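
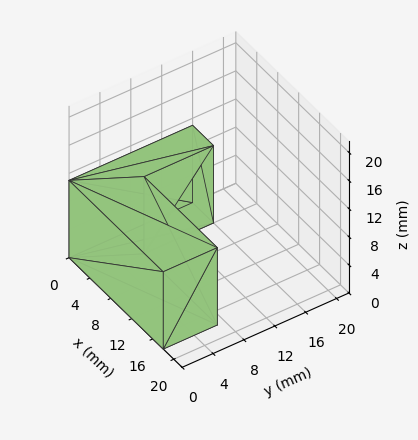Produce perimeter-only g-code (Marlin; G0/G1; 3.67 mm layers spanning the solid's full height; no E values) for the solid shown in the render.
Reading the render: the shape is an L-shaped prism: outer 18 × 16 mm, arm thicknesses ≈ 7 mm (horizontal) and 4 mm (vertical), extruded 11 mm in z (dimensions read to the nearest mm from the axis ticks). For the g-code, the solid's height is divided into equal slices at the stated Δz and each level perimeter traced with G1 moves after a G0 lift.

; perimeter-only toolpath
G21 ; units = mm
G90 ; absolute positioning
G28 ; home
; layer 1
G0 Z3.67
G0 X0.00 Y0.00
G1 X18.00 Y0.00
G1 X18.00 Y7.00
G1 X4.00 Y7.00
G1 X4.00 Y16.00
G1 X0.00 Y16.00
G1 X0.00 Y0.00
; layer 2
G0 Z7.33
G0 X0.00 Y0.00
G1 X18.00 Y0.00
G1 X18.00 Y7.00
G1 X4.00 Y7.00
G1 X4.00 Y16.00
G1 X0.00 Y16.00
G1 X0.00 Y0.00
; layer 3
G0 Z11.00
G0 X0.00 Y0.00
G1 X18.00 Y0.00
G1 X18.00 Y7.00
G1 X4.00 Y7.00
G1 X4.00 Y16.00
G1 X0.00 Y16.00
G1 X0.00 Y0.00
M2 ; end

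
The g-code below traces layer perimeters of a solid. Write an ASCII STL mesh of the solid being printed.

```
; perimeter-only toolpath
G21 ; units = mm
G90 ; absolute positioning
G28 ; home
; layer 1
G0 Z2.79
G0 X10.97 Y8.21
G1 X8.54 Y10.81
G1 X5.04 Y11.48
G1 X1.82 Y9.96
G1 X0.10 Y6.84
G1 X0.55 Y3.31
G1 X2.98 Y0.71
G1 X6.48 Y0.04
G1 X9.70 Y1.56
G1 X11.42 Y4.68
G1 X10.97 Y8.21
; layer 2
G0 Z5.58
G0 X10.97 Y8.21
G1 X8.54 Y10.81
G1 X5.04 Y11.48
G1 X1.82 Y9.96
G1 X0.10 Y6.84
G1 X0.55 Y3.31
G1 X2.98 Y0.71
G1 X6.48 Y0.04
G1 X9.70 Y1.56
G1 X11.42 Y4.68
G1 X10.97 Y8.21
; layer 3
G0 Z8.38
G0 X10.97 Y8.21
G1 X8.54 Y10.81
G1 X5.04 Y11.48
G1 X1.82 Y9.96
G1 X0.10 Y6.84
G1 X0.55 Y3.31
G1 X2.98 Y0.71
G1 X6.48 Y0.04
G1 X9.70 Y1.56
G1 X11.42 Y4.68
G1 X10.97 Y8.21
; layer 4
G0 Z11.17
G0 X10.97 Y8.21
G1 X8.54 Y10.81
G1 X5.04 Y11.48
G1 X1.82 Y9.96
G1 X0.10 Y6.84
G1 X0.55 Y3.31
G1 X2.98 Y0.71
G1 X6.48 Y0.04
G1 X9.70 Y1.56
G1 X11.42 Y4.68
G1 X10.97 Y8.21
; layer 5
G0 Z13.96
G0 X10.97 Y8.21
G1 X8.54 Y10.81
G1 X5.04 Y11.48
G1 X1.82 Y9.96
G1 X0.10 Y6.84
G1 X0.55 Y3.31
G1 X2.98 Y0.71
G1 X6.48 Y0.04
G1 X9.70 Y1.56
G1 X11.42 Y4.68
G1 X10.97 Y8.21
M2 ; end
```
solid part
  facet normal 0.0000 0.0000 -1.0000
    outer loop
      vertex 5.04 11.48 0.00
      vertex 8.54 10.81 0.00
      vertex 10.97 8.21 0.00
    endloop
  endfacet
  facet normal 0.0000 0.0000 -1.0000
    outer loop
      vertex 1.82 9.96 0.00
      vertex 5.04 11.48 0.00
      vertex 10.97 8.21 0.00
    endloop
  endfacet
  facet normal 0.0000 0.0000 -1.0000
    outer loop
      vertex 0.10 6.84 0.00
      vertex 1.82 9.96 0.00
      vertex 10.97 8.21 0.00
    endloop
  endfacet
  facet normal 0.0000 0.0000 -1.0000
    outer loop
      vertex 0.55 3.31 0.00
      vertex 0.10 6.84 0.00
      vertex 10.97 8.21 0.00
    endloop
  endfacet
  facet normal 0.0000 0.0000 -1.0000
    outer loop
      vertex 2.98 0.71 0.00
      vertex 0.55 3.31 0.00
      vertex 10.97 8.21 0.00
    endloop
  endfacet
  facet normal 0.0000 0.0000 -1.0000
    outer loop
      vertex 6.48 0.04 0.00
      vertex 2.98 0.71 0.00
      vertex 10.97 8.21 0.00
    endloop
  endfacet
  facet normal 0.0000 0.0000 -1.0000
    outer loop
      vertex 9.70 1.56 0.00
      vertex 6.48 0.04 0.00
      vertex 10.97 8.21 0.00
    endloop
  endfacet
  facet normal 0.0000 0.0000 -1.0000
    outer loop
      vertex 11.42 4.68 0.00
      vertex 9.70 1.56 0.00
      vertex 10.97 8.21 0.00
    endloop
  endfacet
  facet normal 0.0000 0.0000 1.0000
    outer loop
      vertex 10.97 8.21 13.96
      vertex 8.54 10.81 13.96
      vertex 5.04 11.48 13.96
    endloop
  endfacet
  facet normal 0.0000 0.0000 1.0000
    outer loop
      vertex 10.97 8.21 13.96
      vertex 5.04 11.48 13.96
      vertex 1.82 9.96 13.96
    endloop
  endfacet
  facet normal 0.0000 0.0000 1.0000
    outer loop
      vertex 10.97 8.21 13.96
      vertex 1.82 9.96 13.96
      vertex 0.10 6.84 13.96
    endloop
  endfacet
  facet normal 0.0000 0.0000 1.0000
    outer loop
      vertex 10.97 8.21 13.96
      vertex 0.10 6.84 13.96
      vertex 0.55 3.31 13.96
    endloop
  endfacet
  facet normal 0.0000 0.0000 1.0000
    outer loop
      vertex 10.97 8.21 13.96
      vertex 0.55 3.31 13.96
      vertex 2.98 0.71 13.96
    endloop
  endfacet
  facet normal 0.0000 0.0000 1.0000
    outer loop
      vertex 10.97 8.21 13.96
      vertex 2.98 0.71 13.96
      vertex 6.48 0.04 13.96
    endloop
  endfacet
  facet normal 0.0000 0.0000 1.0000
    outer loop
      vertex 10.97 8.21 13.96
      vertex 6.48 0.04 13.96
      vertex 9.70 1.56 13.96
    endloop
  endfacet
  facet normal 0.0000 0.0000 1.0000
    outer loop
      vertex 10.97 8.21 13.96
      vertex 9.70 1.56 13.96
      vertex 11.42 4.68 13.96
    endloop
  endfacet
  facet normal 0.7306 0.6828 0.0000
    outer loop
      vertex 10.97 8.21 0.00
      vertex 8.54 10.81 0.00
      vertex 8.54 10.81 13.96
    endloop
  endfacet
  facet normal 0.7306 0.6828 0.0000
    outer loop
      vertex 10.97 8.21 0.00
      vertex 8.54 10.81 13.96
      vertex 10.97 8.21 13.96
    endloop
  endfacet
  facet normal 0.1880 0.9822 0.0000
    outer loop
      vertex 8.54 10.81 0.00
      vertex 5.04 11.48 0.00
      vertex 5.04 11.48 13.96
    endloop
  endfacet
  facet normal 0.1880 0.9822 0.0000
    outer loop
      vertex 8.54 10.81 0.00
      vertex 5.04 11.48 13.96
      vertex 8.54 10.81 13.96
    endloop
  endfacet
  facet normal -0.4269 0.9043 0.0000
    outer loop
      vertex 5.04 11.48 0.00
      vertex 1.82 9.96 0.00
      vertex 1.82 9.96 13.96
    endloop
  endfacet
  facet normal -0.4269 0.9043 0.0000
    outer loop
      vertex 5.04 11.48 0.00
      vertex 1.82 9.96 13.96
      vertex 5.04 11.48 13.96
    endloop
  endfacet
  facet normal -0.8757 0.4828 0.0000
    outer loop
      vertex 1.82 9.96 0.00
      vertex 0.10 6.84 0.00
      vertex 0.10 6.84 13.96
    endloop
  endfacet
  facet normal -0.8757 0.4828 0.0000
    outer loop
      vertex 1.82 9.96 0.00
      vertex 0.10 6.84 13.96
      vertex 1.82 9.96 13.96
    endloop
  endfacet
  facet normal -0.9920 -0.1265 0.0000
    outer loop
      vertex 0.10 6.84 0.00
      vertex 0.55 3.31 0.00
      vertex 0.55 3.31 13.96
    endloop
  endfacet
  facet normal -0.9920 -0.1265 0.0000
    outer loop
      vertex 0.10 6.84 0.00
      vertex 0.55 3.31 13.96
      vertex 0.10 6.84 13.96
    endloop
  endfacet
  facet normal -0.7306 -0.6828 0.0000
    outer loop
      vertex 0.55 3.31 0.00
      vertex 2.98 0.71 0.00
      vertex 2.98 0.71 13.96
    endloop
  endfacet
  facet normal -0.7306 -0.6828 0.0000
    outer loop
      vertex 0.55 3.31 0.00
      vertex 2.98 0.71 13.96
      vertex 0.55 3.31 13.96
    endloop
  endfacet
  facet normal -0.1880 -0.9822 0.0000
    outer loop
      vertex 2.98 0.71 0.00
      vertex 6.48 0.04 0.00
      vertex 6.48 0.04 13.96
    endloop
  endfacet
  facet normal -0.1880 -0.9822 0.0000
    outer loop
      vertex 2.98 0.71 0.00
      vertex 6.48 0.04 13.96
      vertex 2.98 0.71 13.96
    endloop
  endfacet
  facet normal 0.4269 -0.9043 0.0000
    outer loop
      vertex 6.48 0.04 0.00
      vertex 9.70 1.56 0.00
      vertex 9.70 1.56 13.96
    endloop
  endfacet
  facet normal 0.4269 -0.9043 0.0000
    outer loop
      vertex 6.48 0.04 0.00
      vertex 9.70 1.56 13.96
      vertex 6.48 0.04 13.96
    endloop
  endfacet
  facet normal 0.8757 -0.4828 0.0000
    outer loop
      vertex 9.70 1.56 0.00
      vertex 11.42 4.68 0.00
      vertex 11.42 4.68 13.96
    endloop
  endfacet
  facet normal 0.8757 -0.4828 0.0000
    outer loop
      vertex 9.70 1.56 0.00
      vertex 11.42 4.68 13.96
      vertex 9.70 1.56 13.96
    endloop
  endfacet
  facet normal 0.9920 0.1265 0.0000
    outer loop
      vertex 11.42 4.68 0.00
      vertex 10.97 8.21 0.00
      vertex 10.97 8.21 13.96
    endloop
  endfacet
  facet normal 0.9920 0.1265 0.0000
    outer loop
      vertex 11.42 4.68 0.00
      vertex 10.97 8.21 13.96
      vertex 11.42 4.68 13.96
    endloop
  endfacet
endsolid part

The G0 Z moves step by Δz≈2.79 mm. Every layer's G1 loop is the same polygon, so the solid is a straight extrusion of it from z=0 to z≈14. Closing with flat bottom and top caps and triangulating gives 36 facets — a regular 10-sided prism (a cylinder approximated with 10 flat sides), circumscribed radius ≈ 5.76 mm, height ≈ 14 mm.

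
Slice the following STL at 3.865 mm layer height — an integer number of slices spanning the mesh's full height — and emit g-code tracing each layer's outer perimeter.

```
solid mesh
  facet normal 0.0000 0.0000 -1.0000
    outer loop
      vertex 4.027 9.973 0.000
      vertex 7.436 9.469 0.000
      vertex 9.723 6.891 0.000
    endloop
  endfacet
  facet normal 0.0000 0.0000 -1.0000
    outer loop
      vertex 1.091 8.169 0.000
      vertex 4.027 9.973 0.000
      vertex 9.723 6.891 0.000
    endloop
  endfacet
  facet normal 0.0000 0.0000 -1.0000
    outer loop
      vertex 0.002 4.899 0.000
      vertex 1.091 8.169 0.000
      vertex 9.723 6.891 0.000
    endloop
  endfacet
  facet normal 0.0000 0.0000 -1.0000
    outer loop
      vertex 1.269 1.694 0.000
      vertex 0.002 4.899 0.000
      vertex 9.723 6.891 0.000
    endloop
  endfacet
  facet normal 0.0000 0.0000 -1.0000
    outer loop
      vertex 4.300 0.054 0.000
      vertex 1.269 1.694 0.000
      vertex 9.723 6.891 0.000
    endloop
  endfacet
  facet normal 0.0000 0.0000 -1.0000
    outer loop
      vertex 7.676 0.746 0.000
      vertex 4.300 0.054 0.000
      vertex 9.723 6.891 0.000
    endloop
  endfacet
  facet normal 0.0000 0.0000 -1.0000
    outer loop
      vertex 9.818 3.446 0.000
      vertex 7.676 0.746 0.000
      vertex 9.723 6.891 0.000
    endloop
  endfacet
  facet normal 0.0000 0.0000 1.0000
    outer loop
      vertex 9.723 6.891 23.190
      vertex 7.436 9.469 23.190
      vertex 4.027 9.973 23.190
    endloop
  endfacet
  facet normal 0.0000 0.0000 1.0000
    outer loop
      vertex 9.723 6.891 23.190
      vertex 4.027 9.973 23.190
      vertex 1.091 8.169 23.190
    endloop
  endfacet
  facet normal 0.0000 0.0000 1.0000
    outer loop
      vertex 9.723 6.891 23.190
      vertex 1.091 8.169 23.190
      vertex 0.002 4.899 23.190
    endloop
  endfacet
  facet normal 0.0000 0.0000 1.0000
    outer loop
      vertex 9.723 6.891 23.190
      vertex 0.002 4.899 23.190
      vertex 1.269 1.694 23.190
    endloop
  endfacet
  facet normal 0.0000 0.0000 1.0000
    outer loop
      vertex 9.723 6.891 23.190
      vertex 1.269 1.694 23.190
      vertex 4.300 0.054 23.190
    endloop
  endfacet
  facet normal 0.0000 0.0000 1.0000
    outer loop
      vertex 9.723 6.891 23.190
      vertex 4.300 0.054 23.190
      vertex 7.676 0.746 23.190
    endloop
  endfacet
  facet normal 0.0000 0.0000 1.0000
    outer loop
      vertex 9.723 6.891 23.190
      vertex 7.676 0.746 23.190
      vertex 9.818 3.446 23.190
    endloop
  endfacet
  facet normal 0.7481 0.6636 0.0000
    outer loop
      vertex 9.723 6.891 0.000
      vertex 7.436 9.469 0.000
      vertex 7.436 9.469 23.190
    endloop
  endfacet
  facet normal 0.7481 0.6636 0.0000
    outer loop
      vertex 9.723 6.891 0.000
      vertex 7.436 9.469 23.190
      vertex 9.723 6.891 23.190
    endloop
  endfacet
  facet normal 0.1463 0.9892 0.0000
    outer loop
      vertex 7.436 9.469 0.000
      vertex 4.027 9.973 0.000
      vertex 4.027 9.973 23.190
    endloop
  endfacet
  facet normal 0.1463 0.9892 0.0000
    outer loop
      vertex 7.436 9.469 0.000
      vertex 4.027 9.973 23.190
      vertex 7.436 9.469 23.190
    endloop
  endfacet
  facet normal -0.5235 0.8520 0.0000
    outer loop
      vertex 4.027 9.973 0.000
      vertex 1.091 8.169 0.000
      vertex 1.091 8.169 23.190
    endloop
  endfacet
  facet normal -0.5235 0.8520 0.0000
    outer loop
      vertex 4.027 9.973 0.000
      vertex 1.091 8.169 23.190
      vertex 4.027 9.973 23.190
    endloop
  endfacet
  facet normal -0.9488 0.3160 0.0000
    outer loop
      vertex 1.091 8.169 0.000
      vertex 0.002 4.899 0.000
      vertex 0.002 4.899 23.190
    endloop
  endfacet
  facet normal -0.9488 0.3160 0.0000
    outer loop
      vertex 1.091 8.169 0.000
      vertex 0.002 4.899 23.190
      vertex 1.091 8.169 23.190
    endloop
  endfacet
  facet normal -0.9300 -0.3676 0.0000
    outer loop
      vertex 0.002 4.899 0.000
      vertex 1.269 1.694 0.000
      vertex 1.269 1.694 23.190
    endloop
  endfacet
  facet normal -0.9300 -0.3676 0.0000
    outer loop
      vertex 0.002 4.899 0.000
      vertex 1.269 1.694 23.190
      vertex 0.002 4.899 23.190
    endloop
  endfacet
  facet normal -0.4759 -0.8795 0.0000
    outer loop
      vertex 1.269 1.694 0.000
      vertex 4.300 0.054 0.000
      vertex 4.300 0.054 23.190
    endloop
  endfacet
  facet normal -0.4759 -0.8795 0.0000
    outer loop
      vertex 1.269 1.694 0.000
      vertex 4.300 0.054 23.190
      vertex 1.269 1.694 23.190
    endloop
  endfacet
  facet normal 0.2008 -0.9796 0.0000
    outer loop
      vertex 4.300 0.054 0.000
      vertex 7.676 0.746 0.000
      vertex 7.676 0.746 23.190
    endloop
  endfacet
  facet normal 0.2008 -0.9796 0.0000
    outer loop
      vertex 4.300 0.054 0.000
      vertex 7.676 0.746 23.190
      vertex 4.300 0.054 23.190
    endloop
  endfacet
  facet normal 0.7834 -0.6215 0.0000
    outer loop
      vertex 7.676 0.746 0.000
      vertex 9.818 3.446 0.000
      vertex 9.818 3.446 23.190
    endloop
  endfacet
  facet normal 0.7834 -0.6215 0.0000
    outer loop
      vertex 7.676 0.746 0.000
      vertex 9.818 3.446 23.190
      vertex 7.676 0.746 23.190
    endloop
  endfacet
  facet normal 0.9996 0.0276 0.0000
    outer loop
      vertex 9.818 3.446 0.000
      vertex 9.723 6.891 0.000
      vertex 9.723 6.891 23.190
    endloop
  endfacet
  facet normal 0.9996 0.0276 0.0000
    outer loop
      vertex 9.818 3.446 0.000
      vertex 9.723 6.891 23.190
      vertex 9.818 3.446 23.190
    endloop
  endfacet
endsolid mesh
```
; perimeter-only toolpath
G21 ; units = mm
G90 ; absolute positioning
G28 ; home
; layer 1
G0 Z3.865
G0 X9.723 Y6.891
G1 X7.436 Y9.469
G1 X4.027 Y9.973
G1 X1.091 Y8.169
G1 X0.002 Y4.899
G1 X1.269 Y1.694
G1 X4.300 Y0.054
G1 X7.676 Y0.746
G1 X9.818 Y3.446
G1 X9.723 Y6.891
; layer 2
G0 Z7.730
G0 X9.723 Y6.891
G1 X7.436 Y9.469
G1 X4.027 Y9.973
G1 X1.091 Y8.169
G1 X0.002 Y4.899
G1 X1.269 Y1.694
G1 X4.300 Y0.054
G1 X7.676 Y0.746
G1 X9.818 Y3.446
G1 X9.723 Y6.891
; layer 3
G0 Z11.595
G0 X9.723 Y6.891
G1 X7.436 Y9.469
G1 X4.027 Y9.973
G1 X1.091 Y8.169
G1 X0.002 Y4.899
G1 X1.269 Y1.694
G1 X4.300 Y0.054
G1 X7.676 Y0.746
G1 X9.818 Y3.446
G1 X9.723 Y6.891
; layer 4
G0 Z15.460
G0 X9.723 Y6.891
G1 X7.436 Y9.469
G1 X4.027 Y9.973
G1 X1.091 Y8.169
G1 X0.002 Y4.899
G1 X1.269 Y1.694
G1 X4.300 Y0.054
G1 X7.676 Y0.746
G1 X9.818 Y3.446
G1 X9.723 Y6.891
; layer 5
G0 Z19.325
G0 X9.723 Y6.891
G1 X7.436 Y9.469
G1 X4.027 Y9.973
G1 X1.091 Y8.169
G1 X0.002 Y4.899
G1 X1.269 Y1.694
G1 X4.300 Y0.054
G1 X7.676 Y0.746
G1 X9.818 Y3.446
G1 X9.723 Y6.891
; layer 6
G0 Z23.190
G0 X9.723 Y6.891
G1 X7.436 Y9.469
G1 X4.027 Y9.973
G1 X1.091 Y8.169
G1 X0.002 Y4.899
G1 X1.269 Y1.694
G1 X4.300 Y0.054
G1 X7.676 Y0.746
G1 X9.818 Y3.446
G1 X9.723 Y6.891
M2 ; end

The solid is a regular 9-sided prism (a cylinder approximated with 9 flat sides), circumscribed radius ≈ 5.04 mm, height ≈ 23.2 mm. Slicing at Δz = 3.865 mm — 6 equal slices spanning the solid's height, so layer i sits at z = i·h/6 — gives 6 non-empty perimeters. Each is a 9-segment closed polygon; G0 lifts to the layer z and rapids to the start vertex, then G1 traces the edges.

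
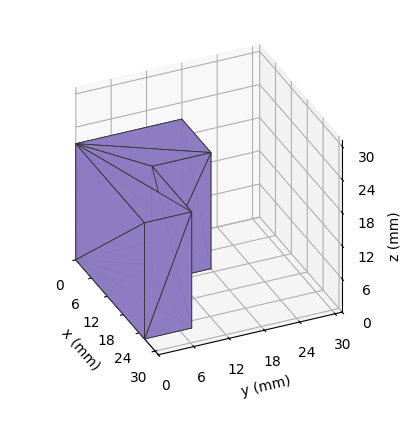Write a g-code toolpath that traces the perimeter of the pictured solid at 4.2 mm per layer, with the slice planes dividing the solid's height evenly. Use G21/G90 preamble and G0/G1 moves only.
Reading the render: the shape is an L-shaped prism: outer 26 × 18 mm, arm thicknesses ≈ 8 mm (horizontal) and 11 mm (vertical), extruded 21 mm in z (dimensions read to the nearest mm from the axis ticks). For the g-code, the solid's height is divided into equal slices at the stated Δz and each level perimeter traced with G1 moves after a G0 lift.

; perimeter-only toolpath
G21 ; units = mm
G90 ; absolute positioning
G28 ; home
; layer 1
G0 Z4.2
G0 X0.0 Y0.0
G1 X26.0 Y0.0
G1 X26.0 Y8.0
G1 X11.0 Y8.0
G1 X11.0 Y18.0
G1 X0.0 Y18.0
G1 X0.0 Y0.0
; layer 2
G0 Z8.4
G0 X0.0 Y0.0
G1 X26.0 Y0.0
G1 X26.0 Y8.0
G1 X11.0 Y8.0
G1 X11.0 Y18.0
G1 X0.0 Y18.0
G1 X0.0 Y0.0
; layer 3
G0 Z12.6
G0 X0.0 Y0.0
G1 X26.0 Y0.0
G1 X26.0 Y8.0
G1 X11.0 Y8.0
G1 X11.0 Y18.0
G1 X0.0 Y18.0
G1 X0.0 Y0.0
; layer 4
G0 Z16.8
G0 X0.0 Y0.0
G1 X26.0 Y0.0
G1 X26.0 Y8.0
G1 X11.0 Y8.0
G1 X11.0 Y18.0
G1 X0.0 Y18.0
G1 X0.0 Y0.0
; layer 5
G0 Z21.0
G0 X0.0 Y0.0
G1 X26.0 Y0.0
G1 X26.0 Y8.0
G1 X11.0 Y8.0
G1 X11.0 Y18.0
G1 X0.0 Y18.0
G1 X0.0 Y0.0
M2 ; end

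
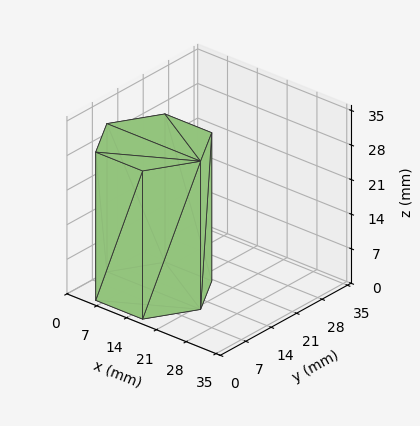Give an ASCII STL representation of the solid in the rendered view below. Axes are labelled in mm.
Reading the render: the shape is a regular 6-sided prism (a cylinder approximated with 6 flat sides), circumscribed radius ≈ 11 mm, height ≈ 30 mm (dimensions read to the nearest mm from the axis ticks). For the STL, each face is triangulated and given an outward normal.

solid part
  facet normal 0.0000 0.0000 -1.0000
    outer loop
      vertex 5.500 20.526 0.000
      vertex 16.500 20.526 0.000
      vertex 22.000 11.000 0.000
    endloop
  endfacet
  facet normal 0.0000 0.0000 -1.0000
    outer loop
      vertex 0.000 11.000 0.000
      vertex 5.500 20.526 0.000
      vertex 22.000 11.000 0.000
    endloop
  endfacet
  facet normal 0.0000 0.0000 -1.0000
    outer loop
      vertex 5.500 1.474 0.000
      vertex 0.000 11.000 0.000
      vertex 22.000 11.000 0.000
    endloop
  endfacet
  facet normal 0.0000 0.0000 -1.0000
    outer loop
      vertex 16.500 1.474 0.000
      vertex 5.500 1.474 0.000
      vertex 22.000 11.000 0.000
    endloop
  endfacet
  facet normal 0.0000 0.0000 1.0000
    outer loop
      vertex 22.000 11.000 30.000
      vertex 16.500 20.526 30.000
      vertex 5.500 20.526 30.000
    endloop
  endfacet
  facet normal 0.0000 0.0000 1.0000
    outer loop
      vertex 22.000 11.000 30.000
      vertex 5.500 20.526 30.000
      vertex 0.000 11.000 30.000
    endloop
  endfacet
  facet normal 0.0000 0.0000 1.0000
    outer loop
      vertex 22.000 11.000 30.000
      vertex 0.000 11.000 30.000
      vertex 5.500 1.474 30.000
    endloop
  endfacet
  facet normal 0.0000 0.0000 1.0000
    outer loop
      vertex 22.000 11.000 30.000
      vertex 5.500 1.474 30.000
      vertex 16.500 1.474 30.000
    endloop
  endfacet
  facet normal 0.8660 0.5000 0.0000
    outer loop
      vertex 22.000 11.000 0.000
      vertex 16.500 20.526 0.000
      vertex 16.500 20.526 30.000
    endloop
  endfacet
  facet normal 0.8660 0.5000 0.0000
    outer loop
      vertex 22.000 11.000 0.000
      vertex 16.500 20.526 30.000
      vertex 22.000 11.000 30.000
    endloop
  endfacet
  facet normal 0.0000 1.0000 0.0000
    outer loop
      vertex 16.500 20.526 0.000
      vertex 5.500 20.526 0.000
      vertex 5.500 20.526 30.000
    endloop
  endfacet
  facet normal 0.0000 1.0000 0.0000
    outer loop
      vertex 16.500 20.526 0.000
      vertex 5.500 20.526 30.000
      vertex 16.500 20.526 30.000
    endloop
  endfacet
  facet normal -0.8660 0.5000 0.0000
    outer loop
      vertex 5.500 20.526 0.000
      vertex 0.000 11.000 0.000
      vertex 0.000 11.000 30.000
    endloop
  endfacet
  facet normal -0.8660 0.5000 0.0000
    outer loop
      vertex 5.500 20.526 0.000
      vertex 0.000 11.000 30.000
      vertex 5.500 20.526 30.000
    endloop
  endfacet
  facet normal -0.8660 -0.5000 0.0000
    outer loop
      vertex 0.000 11.000 0.000
      vertex 5.500 1.474 0.000
      vertex 5.500 1.474 30.000
    endloop
  endfacet
  facet normal -0.8660 -0.5000 0.0000
    outer loop
      vertex 0.000 11.000 0.000
      vertex 5.500 1.474 30.000
      vertex 0.000 11.000 30.000
    endloop
  endfacet
  facet normal 0.0000 -1.0000 0.0000
    outer loop
      vertex 5.500 1.474 0.000
      vertex 16.500 1.474 0.000
      vertex 16.500 1.474 30.000
    endloop
  endfacet
  facet normal 0.0000 -1.0000 0.0000
    outer loop
      vertex 5.500 1.474 0.000
      vertex 16.500 1.474 30.000
      vertex 5.500 1.474 30.000
    endloop
  endfacet
  facet normal 0.8660 -0.5000 0.0000
    outer loop
      vertex 16.500 1.474 0.000
      vertex 22.000 11.000 0.000
      vertex 22.000 11.000 30.000
    endloop
  endfacet
  facet normal 0.8660 -0.5000 0.0000
    outer loop
      vertex 16.500 1.474 0.000
      vertex 22.000 11.000 30.000
      vertex 16.500 1.474 30.000
    endloop
  endfacet
endsolid part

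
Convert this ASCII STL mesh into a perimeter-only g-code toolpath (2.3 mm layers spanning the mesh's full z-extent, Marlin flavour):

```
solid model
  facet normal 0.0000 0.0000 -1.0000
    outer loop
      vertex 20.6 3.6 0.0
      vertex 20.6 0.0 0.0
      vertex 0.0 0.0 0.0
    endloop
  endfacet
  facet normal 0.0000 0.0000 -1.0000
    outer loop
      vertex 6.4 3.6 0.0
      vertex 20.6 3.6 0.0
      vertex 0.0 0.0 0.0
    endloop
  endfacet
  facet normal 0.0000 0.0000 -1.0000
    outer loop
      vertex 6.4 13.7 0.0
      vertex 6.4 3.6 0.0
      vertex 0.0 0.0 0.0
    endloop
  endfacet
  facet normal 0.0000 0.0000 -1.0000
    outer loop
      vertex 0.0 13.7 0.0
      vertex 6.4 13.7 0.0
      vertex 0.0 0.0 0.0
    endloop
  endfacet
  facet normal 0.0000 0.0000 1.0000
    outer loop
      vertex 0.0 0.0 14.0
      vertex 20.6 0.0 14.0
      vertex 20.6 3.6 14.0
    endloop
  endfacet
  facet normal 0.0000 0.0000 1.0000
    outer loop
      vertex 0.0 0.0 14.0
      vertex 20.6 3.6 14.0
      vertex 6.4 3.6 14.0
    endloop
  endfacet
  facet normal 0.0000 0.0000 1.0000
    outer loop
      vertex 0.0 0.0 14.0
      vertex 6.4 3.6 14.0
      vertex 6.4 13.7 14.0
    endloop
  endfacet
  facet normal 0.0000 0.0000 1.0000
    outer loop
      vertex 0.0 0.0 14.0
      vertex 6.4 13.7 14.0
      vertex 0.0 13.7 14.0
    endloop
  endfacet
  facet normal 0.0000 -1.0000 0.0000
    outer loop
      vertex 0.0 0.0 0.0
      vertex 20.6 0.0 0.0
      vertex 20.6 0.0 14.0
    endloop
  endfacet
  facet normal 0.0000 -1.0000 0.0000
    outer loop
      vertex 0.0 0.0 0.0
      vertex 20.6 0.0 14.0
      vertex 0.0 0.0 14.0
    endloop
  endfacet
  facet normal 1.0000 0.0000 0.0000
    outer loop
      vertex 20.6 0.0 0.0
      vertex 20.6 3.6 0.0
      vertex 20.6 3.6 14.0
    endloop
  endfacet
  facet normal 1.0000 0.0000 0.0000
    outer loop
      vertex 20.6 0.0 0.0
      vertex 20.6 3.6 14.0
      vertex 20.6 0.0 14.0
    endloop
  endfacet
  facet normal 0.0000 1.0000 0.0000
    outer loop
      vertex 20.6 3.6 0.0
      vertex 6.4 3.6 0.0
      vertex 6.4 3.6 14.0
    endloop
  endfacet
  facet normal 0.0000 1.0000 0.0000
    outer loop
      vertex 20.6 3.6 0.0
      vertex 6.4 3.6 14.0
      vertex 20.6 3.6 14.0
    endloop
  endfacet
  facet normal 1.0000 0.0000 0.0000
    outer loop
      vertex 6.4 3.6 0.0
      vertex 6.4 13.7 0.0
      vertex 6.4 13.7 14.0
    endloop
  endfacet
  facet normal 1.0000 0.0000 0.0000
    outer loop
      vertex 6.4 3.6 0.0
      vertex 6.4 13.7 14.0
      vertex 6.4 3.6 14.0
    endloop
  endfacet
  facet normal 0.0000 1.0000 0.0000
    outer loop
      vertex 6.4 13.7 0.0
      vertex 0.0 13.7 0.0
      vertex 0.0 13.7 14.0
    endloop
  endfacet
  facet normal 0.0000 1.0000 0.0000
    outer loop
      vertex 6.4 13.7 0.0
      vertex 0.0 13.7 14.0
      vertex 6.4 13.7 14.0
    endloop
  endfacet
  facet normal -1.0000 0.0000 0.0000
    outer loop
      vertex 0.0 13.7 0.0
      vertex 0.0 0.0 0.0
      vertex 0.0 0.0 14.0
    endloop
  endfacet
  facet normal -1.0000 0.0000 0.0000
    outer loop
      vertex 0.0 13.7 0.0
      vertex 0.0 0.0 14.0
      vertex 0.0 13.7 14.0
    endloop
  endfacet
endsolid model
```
; perimeter-only toolpath
G21 ; units = mm
G90 ; absolute positioning
G28 ; home
; layer 1
G0 Z2.3
G0 X0.0 Y0.0
G1 X20.6 Y0.0
G1 X20.6 Y3.6
G1 X6.4 Y3.6
G1 X6.4 Y13.7
G1 X0.0 Y13.7
G1 X0.0 Y0.0
; layer 2
G0 Z4.7
G0 X0.0 Y0.0
G1 X20.6 Y0.0
G1 X20.6 Y3.6
G1 X6.4 Y3.6
G1 X6.4 Y13.7
G1 X0.0 Y13.7
G1 X0.0 Y0.0
; layer 3
G0 Z7.0
G0 X0.0 Y0.0
G1 X20.6 Y0.0
G1 X20.6 Y3.6
G1 X6.4 Y3.6
G1 X6.4 Y13.7
G1 X0.0 Y13.7
G1 X0.0 Y0.0
; layer 4
G0 Z9.3
G0 X0.0 Y0.0
G1 X20.6 Y0.0
G1 X20.6 Y3.6
G1 X6.4 Y3.6
G1 X6.4 Y13.7
G1 X0.0 Y13.7
G1 X0.0 Y0.0
; layer 5
G0 Z11.7
G0 X0.0 Y0.0
G1 X20.6 Y0.0
G1 X20.6 Y3.6
G1 X6.4 Y3.6
G1 X6.4 Y13.7
G1 X0.0 Y13.7
G1 X0.0 Y0.0
; layer 6
G0 Z14.0
G0 X0.0 Y0.0
G1 X20.6 Y0.0
G1 X20.6 Y3.6
G1 X6.4 Y3.6
G1 X6.4 Y13.7
G1 X0.0 Y13.7
G1 X0.0 Y0.0
M2 ; end

The solid is an L-shaped prism: outer 20.6 × 13.7 mm, arm thicknesses ≈ 3.6 mm (horizontal) and 6.4 mm (vertical), extruded 14 mm in z. Slicing at Δz = 2.3 mm — 6 equal slices spanning the solid's height, so layer i sits at z = i·h/6 — gives 6 non-empty perimeters. Each is a 6-segment closed polygon; G0 lifts to the layer z and rapids to the start vertex, then G1 traces the edges.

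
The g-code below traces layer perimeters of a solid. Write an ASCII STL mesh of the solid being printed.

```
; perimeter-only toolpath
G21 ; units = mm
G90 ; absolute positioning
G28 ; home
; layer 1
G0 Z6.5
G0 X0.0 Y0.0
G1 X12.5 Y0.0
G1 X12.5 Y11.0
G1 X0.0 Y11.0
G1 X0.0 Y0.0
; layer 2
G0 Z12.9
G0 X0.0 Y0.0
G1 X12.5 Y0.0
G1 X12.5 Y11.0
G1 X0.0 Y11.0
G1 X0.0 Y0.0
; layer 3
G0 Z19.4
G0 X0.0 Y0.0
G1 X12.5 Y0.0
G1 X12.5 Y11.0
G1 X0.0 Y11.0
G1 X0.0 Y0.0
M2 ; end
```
solid part
  facet normal 0.0000 0.0000 -1.0000
    outer loop
      vertex 12.5 11.0 0.0
      vertex 12.5 0.0 0.0
      vertex 0.0 0.0 0.0
    endloop
  endfacet
  facet normal 0.0000 0.0000 -1.0000
    outer loop
      vertex 0.0 11.0 0.0
      vertex 12.5 11.0 0.0
      vertex 0.0 0.0 0.0
    endloop
  endfacet
  facet normal 0.0000 0.0000 1.0000
    outer loop
      vertex 0.0 0.0 19.4
      vertex 12.5 0.0 19.4
      vertex 12.5 11.0 19.4
    endloop
  endfacet
  facet normal 0.0000 0.0000 1.0000
    outer loop
      vertex 0.0 0.0 19.4
      vertex 12.5 11.0 19.4
      vertex 0.0 11.0 19.4
    endloop
  endfacet
  facet normal 0.0000 -1.0000 0.0000
    outer loop
      vertex 0.0 0.0 0.0
      vertex 12.5 0.0 0.0
      vertex 12.5 0.0 19.4
    endloop
  endfacet
  facet normal 0.0000 -1.0000 0.0000
    outer loop
      vertex 0.0 0.0 0.0
      vertex 12.5 0.0 19.4
      vertex 0.0 0.0 19.4
    endloop
  endfacet
  facet normal 0.0000 1.0000 0.0000
    outer loop
      vertex 12.5 11.0 19.4
      vertex 12.5 11.0 0.0
      vertex 0.0 11.0 0.0
    endloop
  endfacet
  facet normal 0.0000 1.0000 0.0000
    outer loop
      vertex 0.0 11.0 19.4
      vertex 12.5 11.0 19.4
      vertex 0.0 11.0 0.0
    endloop
  endfacet
  facet normal -1.0000 0.0000 0.0000
    outer loop
      vertex 0.0 11.0 19.4
      vertex 0.0 11.0 0.0
      vertex 0.0 0.0 0.0
    endloop
  endfacet
  facet normal -1.0000 0.0000 0.0000
    outer loop
      vertex 0.0 0.0 19.4
      vertex 0.0 11.0 19.4
      vertex 0.0 0.0 0.0
    endloop
  endfacet
  facet normal 1.0000 0.0000 0.0000
    outer loop
      vertex 12.5 0.0 0.0
      vertex 12.5 11.0 0.0
      vertex 12.5 11.0 19.4
    endloop
  endfacet
  facet normal 1.0000 0.0000 0.0000
    outer loop
      vertex 12.5 0.0 0.0
      vertex 12.5 11.0 19.4
      vertex 12.5 0.0 19.4
    endloop
  endfacet
endsolid part

The G0 Z moves step by Δz≈6.5 mm. Every layer's G1 loop is the same polygon, so the solid is a straight extrusion of it from z=0 to z≈19.4. Closing with flat bottom and top caps and triangulating gives 12 facets — a rectangular box, roughly 12.5 × 11 mm footprint and 19.4 mm tall.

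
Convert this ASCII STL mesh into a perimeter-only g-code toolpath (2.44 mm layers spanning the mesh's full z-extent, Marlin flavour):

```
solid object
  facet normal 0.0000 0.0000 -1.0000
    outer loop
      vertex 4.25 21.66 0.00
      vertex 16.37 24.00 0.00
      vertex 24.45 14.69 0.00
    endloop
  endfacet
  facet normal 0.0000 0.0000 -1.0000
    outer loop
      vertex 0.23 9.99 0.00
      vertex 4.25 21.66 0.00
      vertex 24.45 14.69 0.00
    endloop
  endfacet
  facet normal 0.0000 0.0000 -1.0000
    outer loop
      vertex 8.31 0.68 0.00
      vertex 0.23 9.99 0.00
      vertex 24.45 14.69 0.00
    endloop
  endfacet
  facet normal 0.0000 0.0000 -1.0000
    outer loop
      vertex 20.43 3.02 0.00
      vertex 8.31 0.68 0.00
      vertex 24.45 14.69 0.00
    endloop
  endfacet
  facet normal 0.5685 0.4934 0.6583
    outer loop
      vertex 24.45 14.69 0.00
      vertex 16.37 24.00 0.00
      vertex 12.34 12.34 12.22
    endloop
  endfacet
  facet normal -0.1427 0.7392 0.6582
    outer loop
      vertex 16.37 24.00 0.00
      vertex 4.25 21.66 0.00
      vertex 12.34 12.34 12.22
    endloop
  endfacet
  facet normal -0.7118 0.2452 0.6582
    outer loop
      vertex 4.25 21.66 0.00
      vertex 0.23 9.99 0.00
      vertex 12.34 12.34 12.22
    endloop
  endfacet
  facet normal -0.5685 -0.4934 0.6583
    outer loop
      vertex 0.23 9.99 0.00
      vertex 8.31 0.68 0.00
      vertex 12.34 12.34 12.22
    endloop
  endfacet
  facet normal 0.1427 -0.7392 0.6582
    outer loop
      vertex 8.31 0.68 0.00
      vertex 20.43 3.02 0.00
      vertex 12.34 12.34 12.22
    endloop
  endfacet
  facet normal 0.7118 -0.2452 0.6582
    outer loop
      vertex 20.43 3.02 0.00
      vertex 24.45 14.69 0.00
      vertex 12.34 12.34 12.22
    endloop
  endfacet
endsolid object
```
; perimeter-only toolpath
G21 ; units = mm
G90 ; absolute positioning
G28 ; home
; layer 1
G0 Z2.44
G0 X22.03 Y14.22
G1 X15.56 Y21.67
G1 X5.87 Y19.80
G1 X2.65 Y10.46
G1 X9.12 Y3.01
G1 X18.81 Y4.88
G1 X22.03 Y14.22
; layer 2
G0 Z4.89
G0 X19.61 Y13.75
G1 X14.76 Y19.34
G1 X7.49 Y17.93
G1 X5.07 Y10.93
G1 X9.92 Y5.34
G1 X17.19 Y6.75
G1 X19.61 Y13.75
; layer 3
G0 Z7.33
G0 X17.18 Y13.28
G1 X13.95 Y17.00
G1 X9.10 Y16.07
G1 X7.50 Y11.40
G1 X10.73 Y7.68
G1 X15.58 Y8.61
G1 X17.18 Y13.28
; layer 4
G0 Z9.78
G0 X14.76 Y12.81
G1 X13.15 Y14.67
G1 X10.72 Y14.20
G1 X9.92 Y11.87
G1 X11.53 Y10.01
G1 X13.96 Y10.48
G1 X14.76 Y12.81
M2 ; end

The solid is a regular 6-sided pyramid, base circumscribed radius ≈ 12.3 mm, apex at z ≈ 12.2 mm. Slicing at Δz = 2.44 mm — 5 equal slices spanning the solid's height, so layer i sits at z = i·h/5 — gives 4 non-empty perimeters. Each is a 6-segment closed polygon; G0 lifts to the layer z and rapids to the start vertex, then G1 traces the edges. The cross-section shrinks linearly with z (the slice at the apex is degenerate and omitted).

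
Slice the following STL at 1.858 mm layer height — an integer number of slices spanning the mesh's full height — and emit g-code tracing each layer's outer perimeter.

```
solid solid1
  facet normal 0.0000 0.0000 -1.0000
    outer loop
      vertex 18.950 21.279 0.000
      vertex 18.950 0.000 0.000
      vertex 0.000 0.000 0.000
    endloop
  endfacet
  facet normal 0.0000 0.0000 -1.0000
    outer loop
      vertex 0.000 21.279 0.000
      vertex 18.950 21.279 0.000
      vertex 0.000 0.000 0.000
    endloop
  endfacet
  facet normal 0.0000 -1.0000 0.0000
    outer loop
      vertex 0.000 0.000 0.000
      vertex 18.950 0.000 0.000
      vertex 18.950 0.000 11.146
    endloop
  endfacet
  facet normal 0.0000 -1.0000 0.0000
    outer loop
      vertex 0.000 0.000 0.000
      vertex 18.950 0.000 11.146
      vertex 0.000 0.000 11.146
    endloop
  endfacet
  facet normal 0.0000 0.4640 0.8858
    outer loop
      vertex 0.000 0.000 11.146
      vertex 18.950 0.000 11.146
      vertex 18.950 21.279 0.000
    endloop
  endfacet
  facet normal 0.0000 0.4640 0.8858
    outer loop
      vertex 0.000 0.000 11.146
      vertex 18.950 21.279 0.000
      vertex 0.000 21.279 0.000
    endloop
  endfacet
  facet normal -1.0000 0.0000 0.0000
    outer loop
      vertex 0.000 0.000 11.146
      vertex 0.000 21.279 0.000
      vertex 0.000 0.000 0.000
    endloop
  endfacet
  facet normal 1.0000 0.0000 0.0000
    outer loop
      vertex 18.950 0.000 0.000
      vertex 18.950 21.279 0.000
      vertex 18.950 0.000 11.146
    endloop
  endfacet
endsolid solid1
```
; perimeter-only toolpath
G21 ; units = mm
G90 ; absolute positioning
G28 ; home
; layer 1
G0 Z1.858
G0 X0.000 Y0.000
G1 X18.950 Y0.000
G1 X18.950 Y17.733
G1 X0.000 Y17.733
G1 X0.000 Y0.000
; layer 2
G0 Z3.715
G0 X0.000 Y0.000
G1 X18.950 Y0.000
G1 X18.950 Y14.186
G1 X0.000 Y14.186
G1 X0.000 Y0.000
; layer 3
G0 Z5.573
G0 X0.000 Y0.000
G1 X18.950 Y0.000
G1 X18.950 Y10.639
G1 X0.000 Y10.639
G1 X0.000 Y0.000
; layer 4
G0 Z7.431
G0 X0.000 Y0.000
G1 X18.950 Y0.000
G1 X18.950 Y7.093
G1 X0.000 Y7.093
G1 X0.000 Y0.000
; layer 5
G0 Z9.288
G0 X0.000 Y0.000
G1 X18.950 Y0.000
G1 X18.950 Y3.546
G1 X0.000 Y3.546
G1 X0.000 Y0.000
M2 ; end

The solid is a wedge (ramp): 18.9 × 21.3 mm base, rising to 11.1 mm along the y=0 edge and sloping linearly to z=0 at y=21.3. Slicing at Δz = 1.858 mm — 6 equal slices spanning the solid's height, so layer i sits at z = i·h/6 — gives 5 non-empty perimeters. Each is a 4-segment closed polygon; G0 lifts to the layer z and rapids to the start vertex, then G1 traces the edges. The cross-section shrinks linearly with z (the slice at the apex is degenerate and omitted).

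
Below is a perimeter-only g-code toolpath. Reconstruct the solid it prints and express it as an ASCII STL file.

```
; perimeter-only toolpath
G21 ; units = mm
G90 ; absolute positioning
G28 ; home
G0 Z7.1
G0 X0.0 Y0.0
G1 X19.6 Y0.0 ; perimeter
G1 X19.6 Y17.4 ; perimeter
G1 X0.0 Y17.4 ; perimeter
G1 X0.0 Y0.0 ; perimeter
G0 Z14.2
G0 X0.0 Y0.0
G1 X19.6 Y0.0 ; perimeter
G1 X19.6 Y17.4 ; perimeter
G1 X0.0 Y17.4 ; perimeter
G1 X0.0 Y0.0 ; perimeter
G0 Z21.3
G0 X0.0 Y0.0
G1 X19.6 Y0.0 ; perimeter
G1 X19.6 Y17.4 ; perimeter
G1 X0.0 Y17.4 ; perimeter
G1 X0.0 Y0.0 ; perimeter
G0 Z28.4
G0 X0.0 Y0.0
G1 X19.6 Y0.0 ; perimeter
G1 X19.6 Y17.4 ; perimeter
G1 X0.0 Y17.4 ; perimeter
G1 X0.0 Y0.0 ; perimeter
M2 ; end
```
solid part
  facet normal 0.0000 0.0000 -1.0000
    outer loop
      vertex 19.6 17.4 0.0
      vertex 19.6 0.0 0.0
      vertex 0.0 0.0 0.0
    endloop
  endfacet
  facet normal 0.0000 0.0000 -1.0000
    outer loop
      vertex 0.0 17.4 0.0
      vertex 19.6 17.4 0.0
      vertex 0.0 0.0 0.0
    endloop
  endfacet
  facet normal 0.0000 0.0000 1.0000
    outer loop
      vertex 0.0 0.0 28.4
      vertex 19.6 0.0 28.4
      vertex 19.6 17.4 28.4
    endloop
  endfacet
  facet normal 0.0000 0.0000 1.0000
    outer loop
      vertex 0.0 0.0 28.4
      vertex 19.6 17.4 28.4
      vertex 0.0 17.4 28.4
    endloop
  endfacet
  facet normal 0.0000 -1.0000 0.0000
    outer loop
      vertex 0.0 0.0 0.0
      vertex 19.6 0.0 0.0
      vertex 19.6 0.0 28.4
    endloop
  endfacet
  facet normal 0.0000 -1.0000 0.0000
    outer loop
      vertex 0.0 0.0 0.0
      vertex 19.6 0.0 28.4
      vertex 0.0 0.0 28.4
    endloop
  endfacet
  facet normal 0.0000 1.0000 0.0000
    outer loop
      vertex 19.6 17.4 28.4
      vertex 19.6 17.4 0.0
      vertex 0.0 17.4 0.0
    endloop
  endfacet
  facet normal 0.0000 1.0000 0.0000
    outer loop
      vertex 0.0 17.4 28.4
      vertex 19.6 17.4 28.4
      vertex 0.0 17.4 0.0
    endloop
  endfacet
  facet normal -1.0000 0.0000 0.0000
    outer loop
      vertex 0.0 17.4 28.4
      vertex 0.0 17.4 0.0
      vertex 0.0 0.0 0.0
    endloop
  endfacet
  facet normal -1.0000 0.0000 0.0000
    outer loop
      vertex 0.0 0.0 28.4
      vertex 0.0 17.4 28.4
      vertex 0.0 0.0 0.0
    endloop
  endfacet
  facet normal 1.0000 0.0000 0.0000
    outer loop
      vertex 19.6 0.0 0.0
      vertex 19.6 17.4 0.0
      vertex 19.6 17.4 28.4
    endloop
  endfacet
  facet normal 1.0000 0.0000 0.0000
    outer loop
      vertex 19.6 0.0 0.0
      vertex 19.6 17.4 28.4
      vertex 19.6 0.0 28.4
    endloop
  endfacet
endsolid part

The G0 Z moves step by Δz≈7.1 mm. Every layer's G1 loop is the same polygon, so the solid is a straight extrusion of it from z=0 to z≈28.4. Closing with flat bottom and top caps and triangulating gives 12 facets — a rectangular box, roughly 19.6 × 17.4 mm footprint and 28.4 mm tall.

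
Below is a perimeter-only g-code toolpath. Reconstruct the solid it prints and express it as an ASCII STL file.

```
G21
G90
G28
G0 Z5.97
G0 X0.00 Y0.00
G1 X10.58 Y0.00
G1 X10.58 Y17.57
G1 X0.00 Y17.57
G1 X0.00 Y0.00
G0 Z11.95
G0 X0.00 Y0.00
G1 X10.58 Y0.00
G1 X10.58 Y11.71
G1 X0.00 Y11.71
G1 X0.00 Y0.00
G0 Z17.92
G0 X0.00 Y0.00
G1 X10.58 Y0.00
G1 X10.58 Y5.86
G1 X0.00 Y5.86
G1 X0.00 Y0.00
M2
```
solid part
  facet normal 0.0000 0.0000 -1.0000
    outer loop
      vertex 10.58 23.43 0.00
      vertex 10.58 0.00 0.00
      vertex 0.00 0.00 0.00
    endloop
  endfacet
  facet normal 0.0000 0.0000 -1.0000
    outer loop
      vertex 0.00 23.43 0.00
      vertex 10.58 23.43 0.00
      vertex 0.00 0.00 0.00
    endloop
  endfacet
  facet normal 0.0000 -1.0000 0.0000
    outer loop
      vertex 0.00 0.00 0.00
      vertex 10.58 0.00 0.00
      vertex 10.58 0.00 23.89
    endloop
  endfacet
  facet normal 0.0000 -1.0000 0.0000
    outer loop
      vertex 0.00 0.00 0.00
      vertex 10.58 0.00 23.89
      vertex 0.00 0.00 23.89
    endloop
  endfacet
  facet normal 0.0000 0.7139 0.7002
    outer loop
      vertex 0.00 0.00 23.89
      vertex 10.58 0.00 23.89
      vertex 10.58 23.43 0.00
    endloop
  endfacet
  facet normal 0.0000 0.7139 0.7002
    outer loop
      vertex 0.00 0.00 23.89
      vertex 10.58 23.43 0.00
      vertex 0.00 23.43 0.00
    endloop
  endfacet
  facet normal -1.0000 0.0000 0.0000
    outer loop
      vertex 0.00 0.00 23.89
      vertex 0.00 23.43 0.00
      vertex 0.00 0.00 0.00
    endloop
  endfacet
  facet normal 1.0000 0.0000 0.0000
    outer loop
      vertex 10.58 0.00 0.00
      vertex 10.58 23.43 0.00
      vertex 10.58 0.00 23.89
    endloop
  endfacet
endsolid part

The G0 Z moves step by Δz≈5.97 mm. The G1 loops shrink linearly with z, so the solid tapers from its base footprint up to z≈23.9. Closing with a flat bottom cap and the tapered top and triangulating gives 8 facets — a wedge (ramp): 10.6 × 23.4 mm base, rising to 23.9 mm along the y=0 edge and sloping linearly to z=0 at y=23.4.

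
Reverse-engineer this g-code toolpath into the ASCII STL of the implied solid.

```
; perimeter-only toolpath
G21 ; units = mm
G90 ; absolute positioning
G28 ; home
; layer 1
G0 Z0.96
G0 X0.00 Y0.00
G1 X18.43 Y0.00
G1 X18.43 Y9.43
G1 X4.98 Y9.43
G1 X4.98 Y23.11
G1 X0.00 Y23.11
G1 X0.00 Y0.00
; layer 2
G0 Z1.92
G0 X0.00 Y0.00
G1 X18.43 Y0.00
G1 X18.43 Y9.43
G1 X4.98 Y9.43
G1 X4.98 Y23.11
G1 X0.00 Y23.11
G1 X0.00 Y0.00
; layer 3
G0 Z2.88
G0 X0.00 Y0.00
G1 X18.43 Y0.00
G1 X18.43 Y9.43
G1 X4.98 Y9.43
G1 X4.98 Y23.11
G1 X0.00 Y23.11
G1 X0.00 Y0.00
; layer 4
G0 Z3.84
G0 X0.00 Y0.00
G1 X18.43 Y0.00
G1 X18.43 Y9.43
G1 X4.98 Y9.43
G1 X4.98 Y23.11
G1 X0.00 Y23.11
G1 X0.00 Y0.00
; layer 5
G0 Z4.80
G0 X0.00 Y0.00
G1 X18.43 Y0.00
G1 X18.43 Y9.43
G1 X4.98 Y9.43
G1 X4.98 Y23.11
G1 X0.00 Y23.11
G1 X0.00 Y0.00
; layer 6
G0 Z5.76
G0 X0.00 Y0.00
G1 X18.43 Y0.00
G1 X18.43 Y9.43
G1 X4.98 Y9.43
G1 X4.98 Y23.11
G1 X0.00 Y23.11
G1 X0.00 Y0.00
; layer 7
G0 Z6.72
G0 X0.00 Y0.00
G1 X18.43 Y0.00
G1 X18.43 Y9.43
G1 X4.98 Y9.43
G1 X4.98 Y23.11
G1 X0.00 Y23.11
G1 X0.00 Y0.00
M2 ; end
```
solid part
  facet normal 0.0000 0.0000 -1.0000
    outer loop
      vertex 18.43 9.43 0.00
      vertex 18.43 0.00 0.00
      vertex 0.00 0.00 0.00
    endloop
  endfacet
  facet normal 0.0000 0.0000 -1.0000
    outer loop
      vertex 4.98 9.43 0.00
      vertex 18.43 9.43 0.00
      vertex 0.00 0.00 0.00
    endloop
  endfacet
  facet normal 0.0000 0.0000 -1.0000
    outer loop
      vertex 4.98 23.11 0.00
      vertex 4.98 9.43 0.00
      vertex 0.00 0.00 0.00
    endloop
  endfacet
  facet normal 0.0000 0.0000 -1.0000
    outer loop
      vertex 0.00 23.11 0.00
      vertex 4.98 23.11 0.00
      vertex 0.00 0.00 0.00
    endloop
  endfacet
  facet normal 0.0000 0.0000 1.0000
    outer loop
      vertex 0.00 0.00 6.72
      vertex 18.43 0.00 6.72
      vertex 18.43 9.43 6.72
    endloop
  endfacet
  facet normal 0.0000 0.0000 1.0000
    outer loop
      vertex 0.00 0.00 6.72
      vertex 18.43 9.43 6.72
      vertex 4.98 9.43 6.72
    endloop
  endfacet
  facet normal 0.0000 0.0000 1.0000
    outer loop
      vertex 0.00 0.00 6.72
      vertex 4.98 9.43 6.72
      vertex 4.98 23.11 6.72
    endloop
  endfacet
  facet normal 0.0000 0.0000 1.0000
    outer loop
      vertex 0.00 0.00 6.72
      vertex 4.98 23.11 6.72
      vertex 0.00 23.11 6.72
    endloop
  endfacet
  facet normal 0.0000 -1.0000 0.0000
    outer loop
      vertex 0.00 0.00 0.00
      vertex 18.43 0.00 0.00
      vertex 18.43 0.00 6.72
    endloop
  endfacet
  facet normal 0.0000 -1.0000 0.0000
    outer loop
      vertex 0.00 0.00 0.00
      vertex 18.43 0.00 6.72
      vertex 0.00 0.00 6.72
    endloop
  endfacet
  facet normal 1.0000 0.0000 0.0000
    outer loop
      vertex 18.43 0.00 0.00
      vertex 18.43 9.43 0.00
      vertex 18.43 9.43 6.72
    endloop
  endfacet
  facet normal 1.0000 0.0000 0.0000
    outer loop
      vertex 18.43 0.00 0.00
      vertex 18.43 9.43 6.72
      vertex 18.43 0.00 6.72
    endloop
  endfacet
  facet normal 0.0000 1.0000 0.0000
    outer loop
      vertex 18.43 9.43 0.00
      vertex 4.98 9.43 0.00
      vertex 4.98 9.43 6.72
    endloop
  endfacet
  facet normal 0.0000 1.0000 0.0000
    outer loop
      vertex 18.43 9.43 0.00
      vertex 4.98 9.43 6.72
      vertex 18.43 9.43 6.72
    endloop
  endfacet
  facet normal 1.0000 0.0000 0.0000
    outer loop
      vertex 4.98 9.43 0.00
      vertex 4.98 23.11 0.00
      vertex 4.98 23.11 6.72
    endloop
  endfacet
  facet normal 1.0000 0.0000 0.0000
    outer loop
      vertex 4.98 9.43 0.00
      vertex 4.98 23.11 6.72
      vertex 4.98 9.43 6.72
    endloop
  endfacet
  facet normal 0.0000 1.0000 0.0000
    outer loop
      vertex 4.98 23.11 0.00
      vertex 0.00 23.11 0.00
      vertex 0.00 23.11 6.72
    endloop
  endfacet
  facet normal 0.0000 1.0000 0.0000
    outer loop
      vertex 4.98 23.11 0.00
      vertex 0.00 23.11 6.72
      vertex 4.98 23.11 6.72
    endloop
  endfacet
  facet normal -1.0000 0.0000 0.0000
    outer loop
      vertex 0.00 23.11 0.00
      vertex 0.00 0.00 0.00
      vertex 0.00 0.00 6.72
    endloop
  endfacet
  facet normal -1.0000 0.0000 0.0000
    outer loop
      vertex 0.00 23.11 0.00
      vertex 0.00 0.00 6.72
      vertex 0.00 23.11 6.72
    endloop
  endfacet
endsolid part

The G0 Z moves step by Δz≈0.96 mm. Every layer's G1 loop is the same polygon, so the solid is a straight extrusion of it from z=0 to z≈6.72. Closing with flat bottom and top caps and triangulating gives 20 facets — an L-shaped prism: outer 18.4 × 23.1 mm, arm thicknesses ≈ 9.43 mm (horizontal) and 4.98 mm (vertical), extruded 6.72 mm in z.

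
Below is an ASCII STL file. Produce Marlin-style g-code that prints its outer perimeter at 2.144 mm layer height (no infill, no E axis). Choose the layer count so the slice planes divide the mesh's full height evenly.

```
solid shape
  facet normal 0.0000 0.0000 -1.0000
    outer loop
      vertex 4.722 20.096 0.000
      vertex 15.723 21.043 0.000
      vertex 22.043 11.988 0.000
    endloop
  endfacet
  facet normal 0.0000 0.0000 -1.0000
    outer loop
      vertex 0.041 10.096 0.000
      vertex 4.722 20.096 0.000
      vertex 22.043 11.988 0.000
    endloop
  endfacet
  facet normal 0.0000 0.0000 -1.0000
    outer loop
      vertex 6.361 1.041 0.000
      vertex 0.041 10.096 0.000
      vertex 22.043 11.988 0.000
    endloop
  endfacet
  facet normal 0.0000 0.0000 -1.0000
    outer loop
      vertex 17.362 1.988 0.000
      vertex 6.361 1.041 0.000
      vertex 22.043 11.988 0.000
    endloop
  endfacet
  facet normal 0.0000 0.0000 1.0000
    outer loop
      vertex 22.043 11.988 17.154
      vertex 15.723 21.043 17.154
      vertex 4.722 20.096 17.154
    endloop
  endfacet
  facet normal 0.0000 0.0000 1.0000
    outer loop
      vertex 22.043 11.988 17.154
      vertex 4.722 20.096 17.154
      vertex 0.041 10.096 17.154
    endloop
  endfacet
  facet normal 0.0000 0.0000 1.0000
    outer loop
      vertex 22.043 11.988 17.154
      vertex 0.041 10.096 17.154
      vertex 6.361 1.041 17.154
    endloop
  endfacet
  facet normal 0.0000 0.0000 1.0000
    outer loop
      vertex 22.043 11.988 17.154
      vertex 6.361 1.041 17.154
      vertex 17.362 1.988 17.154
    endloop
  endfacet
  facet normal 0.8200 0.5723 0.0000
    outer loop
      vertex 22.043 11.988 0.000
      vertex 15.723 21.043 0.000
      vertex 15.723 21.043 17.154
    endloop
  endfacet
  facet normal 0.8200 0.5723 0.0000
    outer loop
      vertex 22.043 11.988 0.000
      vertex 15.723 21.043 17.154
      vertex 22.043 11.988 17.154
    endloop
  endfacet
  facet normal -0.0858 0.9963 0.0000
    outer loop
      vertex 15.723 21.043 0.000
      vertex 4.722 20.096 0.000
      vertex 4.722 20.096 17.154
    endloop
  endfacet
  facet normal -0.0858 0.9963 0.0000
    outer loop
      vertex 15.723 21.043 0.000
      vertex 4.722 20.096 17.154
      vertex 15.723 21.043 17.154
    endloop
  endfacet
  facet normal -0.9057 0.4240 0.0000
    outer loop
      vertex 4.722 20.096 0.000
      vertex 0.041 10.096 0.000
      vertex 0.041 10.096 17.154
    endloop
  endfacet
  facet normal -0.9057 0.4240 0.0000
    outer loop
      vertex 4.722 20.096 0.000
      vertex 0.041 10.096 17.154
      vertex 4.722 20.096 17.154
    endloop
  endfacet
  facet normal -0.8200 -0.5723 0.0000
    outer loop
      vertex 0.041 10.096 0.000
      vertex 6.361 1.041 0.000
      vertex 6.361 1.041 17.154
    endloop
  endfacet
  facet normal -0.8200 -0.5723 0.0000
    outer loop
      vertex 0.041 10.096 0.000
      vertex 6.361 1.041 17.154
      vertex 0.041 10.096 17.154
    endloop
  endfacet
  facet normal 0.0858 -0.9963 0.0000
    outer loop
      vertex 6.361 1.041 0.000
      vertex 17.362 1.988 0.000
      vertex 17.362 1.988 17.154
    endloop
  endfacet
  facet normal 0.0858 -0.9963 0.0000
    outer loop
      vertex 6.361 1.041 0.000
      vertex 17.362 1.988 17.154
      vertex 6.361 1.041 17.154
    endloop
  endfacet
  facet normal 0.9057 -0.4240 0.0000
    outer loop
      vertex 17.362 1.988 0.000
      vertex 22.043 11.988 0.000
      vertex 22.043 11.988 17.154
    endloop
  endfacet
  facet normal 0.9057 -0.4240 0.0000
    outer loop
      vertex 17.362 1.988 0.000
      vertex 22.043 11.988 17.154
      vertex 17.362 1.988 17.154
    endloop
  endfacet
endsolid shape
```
; perimeter-only toolpath
G21 ; units = mm
G90 ; absolute positioning
G28 ; home
; layer 1
G0 Z2.144
G0 X22.043 Y11.988
G1 X15.723 Y21.043
G1 X4.722 Y20.096
G1 X0.041 Y10.096
G1 X6.361 Y1.041
G1 X17.362 Y1.988
G1 X22.043 Y11.988
; layer 2
G0 Z4.288
G0 X22.043 Y11.988
G1 X15.723 Y21.043
G1 X4.722 Y20.096
G1 X0.041 Y10.096
G1 X6.361 Y1.041
G1 X17.362 Y1.988
G1 X22.043 Y11.988
; layer 3
G0 Z6.433
G0 X22.043 Y11.988
G1 X15.723 Y21.043
G1 X4.722 Y20.096
G1 X0.041 Y10.096
G1 X6.361 Y1.041
G1 X17.362 Y1.988
G1 X22.043 Y11.988
; layer 4
G0 Z8.577
G0 X22.043 Y11.988
G1 X15.723 Y21.043
G1 X4.722 Y20.096
G1 X0.041 Y10.096
G1 X6.361 Y1.041
G1 X17.362 Y1.988
G1 X22.043 Y11.988
; layer 5
G0 Z10.721
G0 X22.043 Y11.988
G1 X15.723 Y21.043
G1 X4.722 Y20.096
G1 X0.041 Y10.096
G1 X6.361 Y1.041
G1 X17.362 Y1.988
G1 X22.043 Y11.988
; layer 6
G0 Z12.866
G0 X22.043 Y11.988
G1 X15.723 Y21.043
G1 X4.722 Y20.096
G1 X0.041 Y10.096
G1 X6.361 Y1.041
G1 X17.362 Y1.988
G1 X22.043 Y11.988
; layer 7
G0 Z15.010
G0 X22.043 Y11.988
G1 X15.723 Y21.043
G1 X4.722 Y20.096
G1 X0.041 Y10.096
G1 X6.361 Y1.041
G1 X17.362 Y1.988
G1 X22.043 Y11.988
; layer 8
G0 Z17.154
G0 X22.043 Y11.988
G1 X15.723 Y21.043
G1 X4.722 Y20.096
G1 X0.041 Y10.096
G1 X6.361 Y1.041
G1 X17.362 Y1.988
G1 X22.043 Y11.988
M2 ; end

The solid is a regular 6-sided prism (a cylinder approximated with 6 flat sides), circumscribed radius ≈ 11 mm, height ≈ 17.2 mm. Slicing at Δz = 2.144 mm — 8 equal slices spanning the solid's height, so layer i sits at z = i·h/8 — gives 8 non-empty perimeters. Each is a 6-segment closed polygon; G0 lifts to the layer z and rapids to the start vertex, then G1 traces the edges.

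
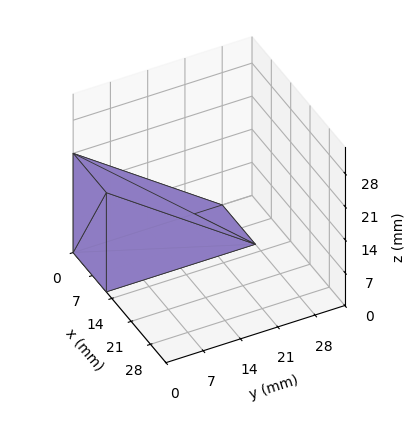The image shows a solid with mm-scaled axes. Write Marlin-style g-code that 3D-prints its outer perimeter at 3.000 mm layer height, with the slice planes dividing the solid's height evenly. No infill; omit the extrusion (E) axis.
Reading the render: the shape is a wedge (ramp): 12 × 28 mm base, rising to 21 mm along the y=0 edge and sloping linearly to z=0 at y=28 (dimensions read to the nearest mm from the axis ticks). For the g-code, the solid's height is divided into equal slices at the stated Δz and each level perimeter traced with G1 moves after a G0 lift.

; perimeter-only toolpath
G21 ; units = mm
G90 ; absolute positioning
G28 ; home
; layer 1
G0 Z3.000
G0 X0.000 Y0.000
G1 X12.000 Y0.000
G1 X12.000 Y24.000
G1 X0.000 Y24.000
G1 X0.000 Y0.000
; layer 2
G0 Z6.000
G0 X0.000 Y0.000
G1 X12.000 Y0.000
G1 X12.000 Y20.000
G1 X0.000 Y20.000
G1 X0.000 Y0.000
; layer 3
G0 Z9.000
G0 X0.000 Y0.000
G1 X12.000 Y0.000
G1 X12.000 Y16.000
G1 X0.000 Y16.000
G1 X0.000 Y0.000
; layer 4
G0 Z12.000
G0 X0.000 Y0.000
G1 X12.000 Y0.000
G1 X12.000 Y12.000
G1 X0.000 Y12.000
G1 X0.000 Y0.000
; layer 5
G0 Z15.000
G0 X0.000 Y0.000
G1 X12.000 Y0.000
G1 X12.000 Y8.000
G1 X0.000 Y8.000
G1 X0.000 Y0.000
; layer 6
G0 Z18.000
G0 X0.000 Y0.000
G1 X12.000 Y0.000
G1 X12.000 Y4.000
G1 X0.000 Y4.000
G1 X0.000 Y0.000
M2 ; end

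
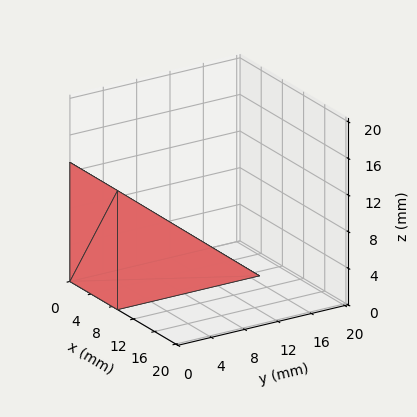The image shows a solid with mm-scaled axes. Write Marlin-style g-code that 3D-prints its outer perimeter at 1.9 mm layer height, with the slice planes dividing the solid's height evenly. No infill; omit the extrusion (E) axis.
Reading the render: the shape is a wedge (ramp): 9 × 17 mm base, rising to 13 mm along the y=0 edge and sloping linearly to z=0 at y=17 (dimensions read to the nearest mm from the axis ticks). For the g-code, the solid's height is divided into equal slices at the stated Δz and each level perimeter traced with G1 moves after a G0 lift.

; perimeter-only toolpath
G21 ; units = mm
G90 ; absolute positioning
G28 ; home
; layer 1
G0 Z1.9
G0 X0.0 Y0.0
G1 X9.0 Y0.0
G1 X9.0 Y14.6
G1 X0.0 Y14.6
G1 X0.0 Y0.0
; layer 2
G0 Z3.7
G0 X0.0 Y0.0
G1 X9.0 Y0.0
G1 X9.0 Y12.1
G1 X0.0 Y12.1
G1 X0.0 Y0.0
; layer 3
G0 Z5.6
G0 X0.0 Y0.0
G1 X9.0 Y0.0
G1 X9.0 Y9.7
G1 X0.0 Y9.7
G1 X0.0 Y0.0
; layer 4
G0 Z7.4
G0 X0.0 Y0.0
G1 X9.0 Y0.0
G1 X9.0 Y7.3
G1 X0.0 Y7.3
G1 X0.0 Y0.0
; layer 5
G0 Z9.3
G0 X0.0 Y0.0
G1 X9.0 Y0.0
G1 X9.0 Y4.9
G1 X0.0 Y4.9
G1 X0.0 Y0.0
; layer 6
G0 Z11.1
G0 X0.0 Y0.0
G1 X9.0 Y0.0
G1 X9.0 Y2.4
G1 X0.0 Y2.4
G1 X0.0 Y0.0
M2 ; end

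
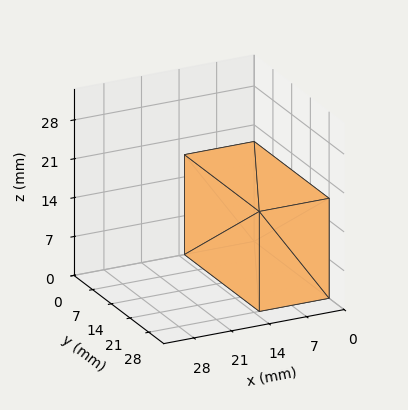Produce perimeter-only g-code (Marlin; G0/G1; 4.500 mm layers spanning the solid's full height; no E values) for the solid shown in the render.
Reading the render: the shape is a rectangular box, roughly 13 × 28 mm footprint and 18 mm tall (dimensions read to the nearest mm from the axis ticks). For the g-code, the solid's height is divided into equal slices at the stated Δz and each level perimeter traced with G1 moves after a G0 lift.

; perimeter-only toolpath
G21 ; units = mm
G90 ; absolute positioning
G28 ; home
; layer 1
G0 Z4.500
G0 X0.000 Y0.000
G1 X13.000 Y0.000
G1 X13.000 Y28.000
G1 X0.000 Y28.000
G1 X0.000 Y0.000
; layer 2
G0 Z9.000
G0 X0.000 Y0.000
G1 X13.000 Y0.000
G1 X13.000 Y28.000
G1 X0.000 Y28.000
G1 X0.000 Y0.000
; layer 3
G0 Z13.500
G0 X0.000 Y0.000
G1 X13.000 Y0.000
G1 X13.000 Y28.000
G1 X0.000 Y28.000
G1 X0.000 Y0.000
; layer 4
G0 Z18.000
G0 X0.000 Y0.000
G1 X13.000 Y0.000
G1 X13.000 Y28.000
G1 X0.000 Y28.000
G1 X0.000 Y0.000
M2 ; end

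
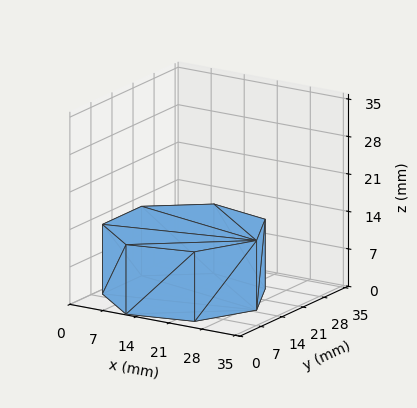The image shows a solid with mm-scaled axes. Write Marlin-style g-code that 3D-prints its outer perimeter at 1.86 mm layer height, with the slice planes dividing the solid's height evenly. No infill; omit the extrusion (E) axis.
Reading the render: the shape is a regular 7-sided prism (a cylinder approximated with 7 flat sides), circumscribed radius ≈ 15 mm, height ≈ 13 mm (dimensions read to the nearest mm from the axis ticks). For the g-code, the solid's height is divided into equal slices at the stated Δz and each level perimeter traced with G1 moves after a G0 lift.

; perimeter-only toolpath
G21 ; units = mm
G90 ; absolute positioning
G28 ; home
; layer 1
G0 Z1.86
G0 X30.00 Y15.00
G1 X24.35 Y26.73
G1 X11.66 Y29.62
G1 X1.49 Y21.51
G1 X1.49 Y8.49
G1 X11.66 Y0.38
G1 X24.35 Y3.27
G1 X30.00 Y15.00
; layer 2
G0 Z3.71
G0 X30.00 Y15.00
G1 X24.35 Y26.73
G1 X11.66 Y29.62
G1 X1.49 Y21.51
G1 X1.49 Y8.49
G1 X11.66 Y0.38
G1 X24.35 Y3.27
G1 X30.00 Y15.00
; layer 3
G0 Z5.57
G0 X30.00 Y15.00
G1 X24.35 Y26.73
G1 X11.66 Y29.62
G1 X1.49 Y21.51
G1 X1.49 Y8.49
G1 X11.66 Y0.38
G1 X24.35 Y3.27
G1 X30.00 Y15.00
; layer 4
G0 Z7.43
G0 X30.00 Y15.00
G1 X24.35 Y26.73
G1 X11.66 Y29.62
G1 X1.49 Y21.51
G1 X1.49 Y8.49
G1 X11.66 Y0.38
G1 X24.35 Y3.27
G1 X30.00 Y15.00
; layer 5
G0 Z9.29
G0 X30.00 Y15.00
G1 X24.35 Y26.73
G1 X11.66 Y29.62
G1 X1.49 Y21.51
G1 X1.49 Y8.49
G1 X11.66 Y0.38
G1 X24.35 Y3.27
G1 X30.00 Y15.00
; layer 6
G0 Z11.14
G0 X30.00 Y15.00
G1 X24.35 Y26.73
G1 X11.66 Y29.62
G1 X1.49 Y21.51
G1 X1.49 Y8.49
G1 X11.66 Y0.38
G1 X24.35 Y3.27
G1 X30.00 Y15.00
; layer 7
G0 Z13.00
G0 X30.00 Y15.00
G1 X24.35 Y26.73
G1 X11.66 Y29.62
G1 X1.49 Y21.51
G1 X1.49 Y8.49
G1 X11.66 Y0.38
G1 X24.35 Y3.27
G1 X30.00 Y15.00
M2 ; end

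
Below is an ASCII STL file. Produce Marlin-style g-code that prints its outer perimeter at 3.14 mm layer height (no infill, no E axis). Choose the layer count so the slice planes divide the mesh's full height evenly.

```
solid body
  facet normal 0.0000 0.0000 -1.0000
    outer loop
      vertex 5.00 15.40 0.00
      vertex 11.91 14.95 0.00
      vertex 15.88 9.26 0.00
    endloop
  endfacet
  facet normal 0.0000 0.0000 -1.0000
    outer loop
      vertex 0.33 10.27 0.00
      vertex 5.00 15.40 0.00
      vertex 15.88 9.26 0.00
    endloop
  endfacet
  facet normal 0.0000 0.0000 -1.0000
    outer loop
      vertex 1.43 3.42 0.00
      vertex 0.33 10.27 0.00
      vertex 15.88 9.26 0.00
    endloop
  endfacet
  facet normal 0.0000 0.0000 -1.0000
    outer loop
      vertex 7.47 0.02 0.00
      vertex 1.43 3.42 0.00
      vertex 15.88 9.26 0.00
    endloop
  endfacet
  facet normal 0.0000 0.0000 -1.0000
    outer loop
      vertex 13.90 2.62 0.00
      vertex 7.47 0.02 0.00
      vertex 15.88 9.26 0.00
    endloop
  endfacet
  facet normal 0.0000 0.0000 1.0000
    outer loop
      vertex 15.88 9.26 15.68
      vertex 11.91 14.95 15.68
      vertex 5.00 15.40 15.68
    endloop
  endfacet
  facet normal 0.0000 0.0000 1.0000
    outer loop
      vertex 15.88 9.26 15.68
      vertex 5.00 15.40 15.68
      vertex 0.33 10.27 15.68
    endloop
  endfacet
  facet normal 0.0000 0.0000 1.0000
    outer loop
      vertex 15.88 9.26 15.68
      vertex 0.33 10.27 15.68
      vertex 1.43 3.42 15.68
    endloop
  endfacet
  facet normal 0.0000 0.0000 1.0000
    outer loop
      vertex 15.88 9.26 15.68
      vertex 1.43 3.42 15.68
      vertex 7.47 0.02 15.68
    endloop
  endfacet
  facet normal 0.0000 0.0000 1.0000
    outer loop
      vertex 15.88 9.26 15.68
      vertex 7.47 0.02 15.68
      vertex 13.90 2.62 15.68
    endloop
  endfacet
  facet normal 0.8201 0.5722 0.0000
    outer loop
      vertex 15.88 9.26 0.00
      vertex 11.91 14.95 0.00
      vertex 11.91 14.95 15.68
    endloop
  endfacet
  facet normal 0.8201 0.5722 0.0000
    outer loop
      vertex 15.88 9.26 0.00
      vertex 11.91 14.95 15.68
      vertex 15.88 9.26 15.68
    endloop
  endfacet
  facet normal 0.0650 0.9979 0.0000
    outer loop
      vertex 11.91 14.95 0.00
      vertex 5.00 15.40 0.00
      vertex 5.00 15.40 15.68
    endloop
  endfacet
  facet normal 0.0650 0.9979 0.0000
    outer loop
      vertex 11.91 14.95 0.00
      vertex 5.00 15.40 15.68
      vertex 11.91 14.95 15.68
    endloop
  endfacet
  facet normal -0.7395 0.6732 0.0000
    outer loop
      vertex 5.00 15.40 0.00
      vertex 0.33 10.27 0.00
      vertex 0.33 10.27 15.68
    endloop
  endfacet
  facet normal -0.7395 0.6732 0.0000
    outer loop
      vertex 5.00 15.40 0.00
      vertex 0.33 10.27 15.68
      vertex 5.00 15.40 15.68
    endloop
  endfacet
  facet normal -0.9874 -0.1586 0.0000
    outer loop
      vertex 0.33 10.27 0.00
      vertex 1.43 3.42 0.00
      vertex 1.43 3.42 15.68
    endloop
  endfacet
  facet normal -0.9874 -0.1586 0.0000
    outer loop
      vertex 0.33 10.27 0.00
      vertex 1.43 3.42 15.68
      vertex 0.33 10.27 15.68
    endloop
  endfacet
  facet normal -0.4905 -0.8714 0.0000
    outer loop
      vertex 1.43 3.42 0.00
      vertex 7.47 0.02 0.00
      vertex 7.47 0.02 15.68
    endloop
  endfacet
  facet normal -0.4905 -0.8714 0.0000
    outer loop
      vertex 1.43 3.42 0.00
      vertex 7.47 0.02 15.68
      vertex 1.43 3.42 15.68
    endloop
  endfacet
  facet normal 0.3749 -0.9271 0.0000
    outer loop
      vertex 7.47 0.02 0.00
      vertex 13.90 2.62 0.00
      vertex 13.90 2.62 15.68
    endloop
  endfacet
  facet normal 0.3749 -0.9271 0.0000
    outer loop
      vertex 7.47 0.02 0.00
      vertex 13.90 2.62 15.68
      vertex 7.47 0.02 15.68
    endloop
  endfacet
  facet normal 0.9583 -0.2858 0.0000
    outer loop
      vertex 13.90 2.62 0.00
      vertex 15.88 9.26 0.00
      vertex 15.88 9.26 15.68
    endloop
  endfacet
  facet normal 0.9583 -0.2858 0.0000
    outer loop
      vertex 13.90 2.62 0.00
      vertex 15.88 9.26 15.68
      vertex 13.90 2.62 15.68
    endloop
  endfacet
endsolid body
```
; perimeter-only toolpath
G21 ; units = mm
G90 ; absolute positioning
G28 ; home
; layer 1
G0 Z3.14
G0 X15.88 Y9.26
G1 X11.91 Y14.95
G1 X5.00 Y15.40
G1 X0.33 Y10.27
G1 X1.43 Y3.42
G1 X7.47 Y0.02
G1 X13.90 Y2.62
G1 X15.88 Y9.26
; layer 2
G0 Z6.27
G0 X15.88 Y9.26
G1 X11.91 Y14.95
G1 X5.00 Y15.40
G1 X0.33 Y10.27
G1 X1.43 Y3.42
G1 X7.47 Y0.02
G1 X13.90 Y2.62
G1 X15.88 Y9.26
; layer 3
G0 Z9.41
G0 X15.88 Y9.26
G1 X11.91 Y14.95
G1 X5.00 Y15.40
G1 X0.33 Y10.27
G1 X1.43 Y3.42
G1 X7.47 Y0.02
G1 X13.90 Y2.62
G1 X15.88 Y9.26
; layer 4
G0 Z12.54
G0 X15.88 Y9.26
G1 X11.91 Y14.95
G1 X5.00 Y15.40
G1 X0.33 Y10.27
G1 X1.43 Y3.42
G1 X7.47 Y0.02
G1 X13.90 Y2.62
G1 X15.88 Y9.26
; layer 5
G0 Z15.68
G0 X15.88 Y9.26
G1 X11.91 Y14.95
G1 X5.00 Y15.40
G1 X0.33 Y10.27
G1 X1.43 Y3.42
G1 X7.47 Y0.02
G1 X13.90 Y2.62
G1 X15.88 Y9.26
M2 ; end

The solid is a regular 7-sided prism (a cylinder approximated with 7 flat sides), circumscribed radius ≈ 7.99 mm, height ≈ 15.7 mm. Slicing at Δz = 3.14 mm — 5 equal slices spanning the solid's height, so layer i sits at z = i·h/5 — gives 5 non-empty perimeters. Each is a 7-segment closed polygon; G0 lifts to the layer z and rapids to the start vertex, then G1 traces the edges.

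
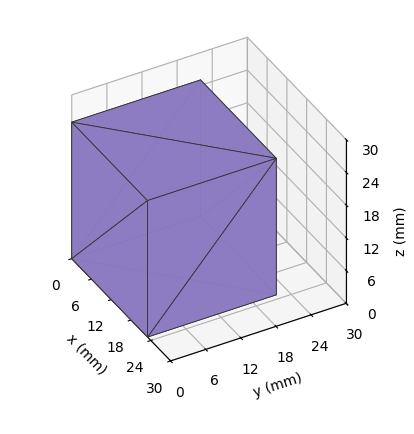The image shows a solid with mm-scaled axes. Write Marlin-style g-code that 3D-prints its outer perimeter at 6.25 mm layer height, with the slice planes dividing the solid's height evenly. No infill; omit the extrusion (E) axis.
Reading the render: the shape is a rectangular box, roughly 23 × 22 mm footprint and 25 mm tall (dimensions read to the nearest mm from the axis ticks). For the g-code, the solid's height is divided into equal slices at the stated Δz and each level perimeter traced with G1 moves after a G0 lift.

; perimeter-only toolpath
G21 ; units = mm
G90 ; absolute positioning
G28 ; home
; layer 1
G0 Z6.25
G0 X0.00 Y0.00
G1 X23.00 Y0.00
G1 X23.00 Y22.00
G1 X0.00 Y22.00
G1 X0.00 Y0.00
; layer 2
G0 Z12.50
G0 X0.00 Y0.00
G1 X23.00 Y0.00
G1 X23.00 Y22.00
G1 X0.00 Y22.00
G1 X0.00 Y0.00
; layer 3
G0 Z18.75
G0 X0.00 Y0.00
G1 X23.00 Y0.00
G1 X23.00 Y22.00
G1 X0.00 Y22.00
G1 X0.00 Y0.00
; layer 4
G0 Z25.00
G0 X0.00 Y0.00
G1 X23.00 Y0.00
G1 X23.00 Y22.00
G1 X0.00 Y22.00
G1 X0.00 Y0.00
M2 ; end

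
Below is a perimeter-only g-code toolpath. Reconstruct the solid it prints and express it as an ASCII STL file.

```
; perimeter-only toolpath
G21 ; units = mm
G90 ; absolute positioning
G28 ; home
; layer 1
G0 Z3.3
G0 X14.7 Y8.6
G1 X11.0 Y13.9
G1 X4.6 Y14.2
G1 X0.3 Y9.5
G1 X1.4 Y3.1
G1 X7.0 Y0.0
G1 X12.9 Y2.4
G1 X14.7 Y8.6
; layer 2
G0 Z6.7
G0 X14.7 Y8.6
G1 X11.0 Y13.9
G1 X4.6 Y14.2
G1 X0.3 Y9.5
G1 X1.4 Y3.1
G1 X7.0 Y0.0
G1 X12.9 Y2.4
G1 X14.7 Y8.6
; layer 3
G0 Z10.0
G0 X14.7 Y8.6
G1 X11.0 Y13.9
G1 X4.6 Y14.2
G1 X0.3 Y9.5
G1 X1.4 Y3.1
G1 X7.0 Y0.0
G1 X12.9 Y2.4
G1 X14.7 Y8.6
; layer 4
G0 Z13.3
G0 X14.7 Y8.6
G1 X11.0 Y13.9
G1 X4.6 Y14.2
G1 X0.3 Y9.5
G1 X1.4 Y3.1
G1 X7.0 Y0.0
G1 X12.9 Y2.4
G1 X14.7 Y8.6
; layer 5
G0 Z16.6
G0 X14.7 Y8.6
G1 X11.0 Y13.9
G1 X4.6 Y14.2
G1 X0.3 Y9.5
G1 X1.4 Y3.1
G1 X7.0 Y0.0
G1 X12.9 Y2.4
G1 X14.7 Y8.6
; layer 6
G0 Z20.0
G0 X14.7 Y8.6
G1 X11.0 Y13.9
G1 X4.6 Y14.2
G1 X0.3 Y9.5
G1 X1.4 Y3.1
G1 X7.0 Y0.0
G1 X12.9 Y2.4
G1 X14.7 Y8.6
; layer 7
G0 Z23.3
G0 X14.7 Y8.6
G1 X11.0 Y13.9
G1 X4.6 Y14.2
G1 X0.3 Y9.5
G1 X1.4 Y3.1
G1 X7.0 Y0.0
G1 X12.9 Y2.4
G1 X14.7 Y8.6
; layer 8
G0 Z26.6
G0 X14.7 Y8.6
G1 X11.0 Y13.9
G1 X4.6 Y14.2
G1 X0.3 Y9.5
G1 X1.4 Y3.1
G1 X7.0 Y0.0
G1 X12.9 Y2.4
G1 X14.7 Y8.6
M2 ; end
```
solid part
  facet normal 0.0000 0.0000 -1.0000
    outer loop
      vertex 4.6 14.2 0.0
      vertex 11.0 13.9 0.0
      vertex 14.7 8.6 0.0
    endloop
  endfacet
  facet normal 0.0000 0.0000 -1.0000
    outer loop
      vertex 0.3 9.5 0.0
      vertex 4.6 14.2 0.0
      vertex 14.7 8.6 0.0
    endloop
  endfacet
  facet normal 0.0000 0.0000 -1.0000
    outer loop
      vertex 1.4 3.1 0.0
      vertex 0.3 9.5 0.0
      vertex 14.7 8.6 0.0
    endloop
  endfacet
  facet normal 0.0000 0.0000 -1.0000
    outer loop
      vertex 7.0 0.0 0.0
      vertex 1.4 3.1 0.0
      vertex 14.7 8.6 0.0
    endloop
  endfacet
  facet normal 0.0000 0.0000 -1.0000
    outer loop
      vertex 12.9 2.4 0.0
      vertex 7.0 0.0 0.0
      vertex 14.7 8.6 0.0
    endloop
  endfacet
  facet normal 0.0000 0.0000 1.0000
    outer loop
      vertex 14.7 8.6 26.6
      vertex 11.0 13.9 26.6
      vertex 4.6 14.2 26.6
    endloop
  endfacet
  facet normal 0.0000 0.0000 1.0000
    outer loop
      vertex 14.7 8.6 26.6
      vertex 4.6 14.2 26.6
      vertex 0.3 9.5 26.6
    endloop
  endfacet
  facet normal 0.0000 0.0000 1.0000
    outer loop
      vertex 14.7 8.6 26.6
      vertex 0.3 9.5 26.6
      vertex 1.4 3.1 26.6
    endloop
  endfacet
  facet normal 0.0000 0.0000 1.0000
    outer loop
      vertex 14.7 8.6 26.6
      vertex 1.4 3.1 26.6
      vertex 7.0 0.0 26.6
    endloop
  endfacet
  facet normal 0.0000 0.0000 1.0000
    outer loop
      vertex 14.7 8.6 26.6
      vertex 7.0 0.0 26.6
      vertex 12.9 2.4 26.6
    endloop
  endfacet
  facet normal 0.8200 0.5724 0.0000
    outer loop
      vertex 14.7 8.6 0.0
      vertex 11.0 13.9 0.0
      vertex 11.0 13.9 26.6
    endloop
  endfacet
  facet normal 0.8200 0.5724 0.0000
    outer loop
      vertex 14.7 8.6 0.0
      vertex 11.0 13.9 26.6
      vertex 14.7 8.6 26.6
    endloop
  endfacet
  facet normal 0.0468 0.9989 0.0000
    outer loop
      vertex 11.0 13.9 0.0
      vertex 4.6 14.2 0.0
      vertex 4.6 14.2 26.6
    endloop
  endfacet
  facet normal 0.0468 0.9989 0.0000
    outer loop
      vertex 11.0 13.9 0.0
      vertex 4.6 14.2 26.6
      vertex 11.0 13.9 26.6
    endloop
  endfacet
  facet normal -0.7378 0.6750 0.0000
    outer loop
      vertex 4.6 14.2 0.0
      vertex 0.3 9.5 0.0
      vertex 0.3 9.5 26.6
    endloop
  endfacet
  facet normal -0.7378 0.6750 0.0000
    outer loop
      vertex 4.6 14.2 0.0
      vertex 0.3 9.5 26.6
      vertex 4.6 14.2 26.6
    endloop
  endfacet
  facet normal -0.9855 -0.1694 0.0000
    outer loop
      vertex 0.3 9.5 0.0
      vertex 1.4 3.1 0.0
      vertex 1.4 3.1 26.6
    endloop
  endfacet
  facet normal -0.9855 -0.1694 0.0000
    outer loop
      vertex 0.3 9.5 0.0
      vertex 1.4 3.1 26.6
      vertex 0.3 9.5 26.6
    endloop
  endfacet
  facet normal -0.4843 -0.8749 0.0000
    outer loop
      vertex 1.4 3.1 0.0
      vertex 7.0 0.0 0.0
      vertex 7.0 0.0 26.6
    endloop
  endfacet
  facet normal -0.4843 -0.8749 0.0000
    outer loop
      vertex 1.4 3.1 0.0
      vertex 7.0 0.0 26.6
      vertex 1.4 3.1 26.6
    endloop
  endfacet
  facet normal 0.3768 -0.9263 0.0000
    outer loop
      vertex 7.0 0.0 0.0
      vertex 12.9 2.4 0.0
      vertex 12.9 2.4 26.6
    endloop
  endfacet
  facet normal 0.3768 -0.9263 0.0000
    outer loop
      vertex 7.0 0.0 0.0
      vertex 12.9 2.4 26.6
      vertex 7.0 0.0 26.6
    endloop
  endfacet
  facet normal 0.9603 -0.2788 0.0000
    outer loop
      vertex 12.9 2.4 0.0
      vertex 14.7 8.6 0.0
      vertex 14.7 8.6 26.6
    endloop
  endfacet
  facet normal 0.9603 -0.2788 0.0000
    outer loop
      vertex 12.9 2.4 0.0
      vertex 14.7 8.6 26.6
      vertex 12.9 2.4 26.6
    endloop
  endfacet
endsolid part

The G0 Z moves step by Δz≈3.3 mm. Every layer's G1 loop is the same polygon, so the solid is a straight extrusion of it from z=0 to z≈26.6. Closing with flat bottom and top caps and triangulating gives 24 facets — a regular 7-sided prism (a cylinder approximated with 7 flat sides), circumscribed radius ≈ 7.4 mm, height ≈ 26.6 mm.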